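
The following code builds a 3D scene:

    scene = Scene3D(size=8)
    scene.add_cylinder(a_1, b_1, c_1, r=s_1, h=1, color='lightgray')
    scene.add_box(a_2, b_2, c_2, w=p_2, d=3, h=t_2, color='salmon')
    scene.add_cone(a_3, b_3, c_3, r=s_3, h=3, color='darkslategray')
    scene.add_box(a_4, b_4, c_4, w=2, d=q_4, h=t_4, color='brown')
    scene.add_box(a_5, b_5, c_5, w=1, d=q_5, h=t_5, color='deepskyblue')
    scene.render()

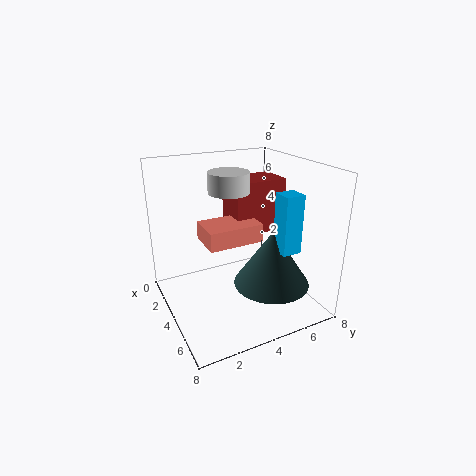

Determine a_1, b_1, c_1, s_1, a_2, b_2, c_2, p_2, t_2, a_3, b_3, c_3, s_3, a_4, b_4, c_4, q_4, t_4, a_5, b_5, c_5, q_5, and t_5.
a_1 = 5, b_1 = 3, c_1 = 7, s_1 = 1, a_2 = 3, b_2 = 2, c_2 = 4, p_2 = 2, t_2 = 1, a_3 = 6, b_3 = 5, c_3 = 2, s_3 = 2, a_4 = 2, b_4 = 4, c_4 = 4, q_4 = 3, t_4 = 3, a_5 = 6, b_5 = 5, c_5 = 4, q_5 = 1, t_5 = 3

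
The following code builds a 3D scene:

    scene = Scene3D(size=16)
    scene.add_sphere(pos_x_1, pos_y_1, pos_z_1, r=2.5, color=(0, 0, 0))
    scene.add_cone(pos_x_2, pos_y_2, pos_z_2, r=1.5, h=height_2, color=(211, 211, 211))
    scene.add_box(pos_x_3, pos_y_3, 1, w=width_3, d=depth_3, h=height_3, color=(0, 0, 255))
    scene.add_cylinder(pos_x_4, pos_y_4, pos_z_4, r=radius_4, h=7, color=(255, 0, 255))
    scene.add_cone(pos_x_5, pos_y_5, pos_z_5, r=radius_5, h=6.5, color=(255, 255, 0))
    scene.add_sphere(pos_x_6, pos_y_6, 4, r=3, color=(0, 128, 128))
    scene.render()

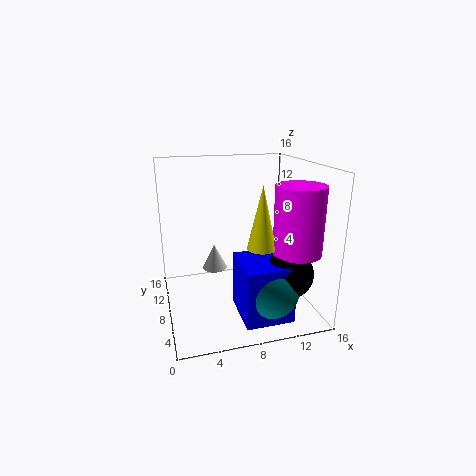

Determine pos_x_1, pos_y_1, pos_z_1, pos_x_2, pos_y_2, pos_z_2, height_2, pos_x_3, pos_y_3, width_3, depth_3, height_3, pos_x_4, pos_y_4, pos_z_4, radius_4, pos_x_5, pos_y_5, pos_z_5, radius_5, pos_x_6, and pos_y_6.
pos_x_1 = 12
pos_y_1 = 3
pos_z_1 = 5.5
pos_x_2 = 6
pos_y_2 = 11.5
pos_z_2 = 3
height_2 = 3
pos_x_3 = 7
pos_y_3 = 1
width_3 = 5
depth_3 = 5.5
height_3 = 6
pos_x_4 = 13
pos_y_4 = 3.5
pos_z_4 = 7.5
radius_4 = 2.5
pos_x_5 = 9.5
pos_y_5 = 4.5
pos_z_5 = 8
radius_5 = 1.5
pos_x_6 = 10
pos_y_6 = 3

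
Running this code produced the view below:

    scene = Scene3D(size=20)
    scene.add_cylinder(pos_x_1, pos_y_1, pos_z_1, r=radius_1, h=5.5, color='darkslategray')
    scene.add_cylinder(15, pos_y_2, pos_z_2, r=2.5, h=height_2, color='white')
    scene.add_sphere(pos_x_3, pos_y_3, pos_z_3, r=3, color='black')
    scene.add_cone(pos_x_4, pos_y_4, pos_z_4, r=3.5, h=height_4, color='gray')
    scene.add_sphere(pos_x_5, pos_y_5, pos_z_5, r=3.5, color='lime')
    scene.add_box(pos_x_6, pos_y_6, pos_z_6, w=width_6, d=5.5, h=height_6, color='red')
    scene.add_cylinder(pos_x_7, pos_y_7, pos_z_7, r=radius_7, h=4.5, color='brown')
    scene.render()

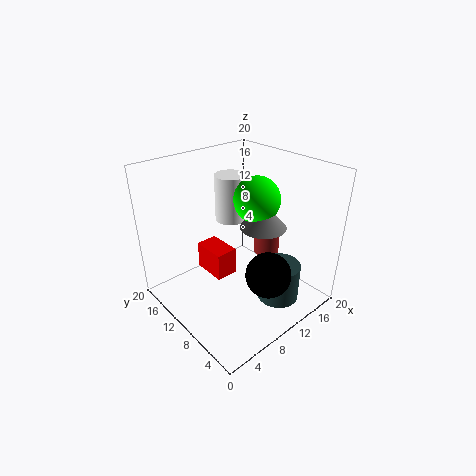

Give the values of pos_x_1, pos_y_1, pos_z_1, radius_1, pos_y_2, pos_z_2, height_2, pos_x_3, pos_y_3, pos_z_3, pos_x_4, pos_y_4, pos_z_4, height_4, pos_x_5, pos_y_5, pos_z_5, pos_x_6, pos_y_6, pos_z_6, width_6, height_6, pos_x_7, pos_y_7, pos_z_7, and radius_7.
pos_x_1 = 14
pos_y_1 = 5.5
pos_z_1 = 0.5
radius_1 = 3
pos_y_2 = 17.5
pos_z_2 = 8.5
height_2 = 7.5
pos_x_3 = 10
pos_y_3 = 4
pos_z_3 = 7
pos_x_4 = 15.5
pos_y_4 = 10.5
pos_z_4 = 9.5
height_4 = 4
pos_x_5 = 15.5
pos_y_5 = 12
pos_z_5 = 13.5
pos_x_6 = 9.5
pos_y_6 = 14
pos_z_6 = 0.5
width_6 = 3.5
height_6 = 4.5
pos_x_7 = 17.5
pos_y_7 = 11.5
pos_z_7 = 4
radius_7 = 2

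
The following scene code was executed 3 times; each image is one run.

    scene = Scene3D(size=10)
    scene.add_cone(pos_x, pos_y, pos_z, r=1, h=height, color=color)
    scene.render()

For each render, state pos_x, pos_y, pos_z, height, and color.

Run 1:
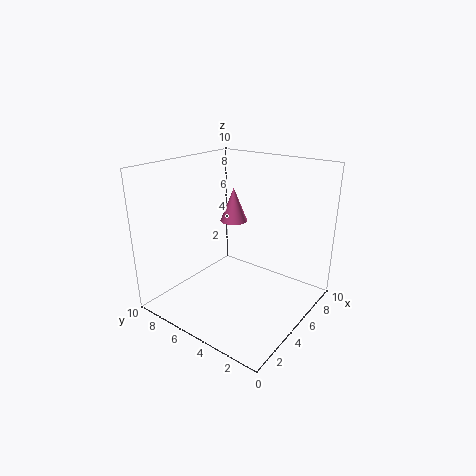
pos_x = 6.5
pos_y = 6.5
pos_z = 5.5
height = 2.5
color = 'hotpink'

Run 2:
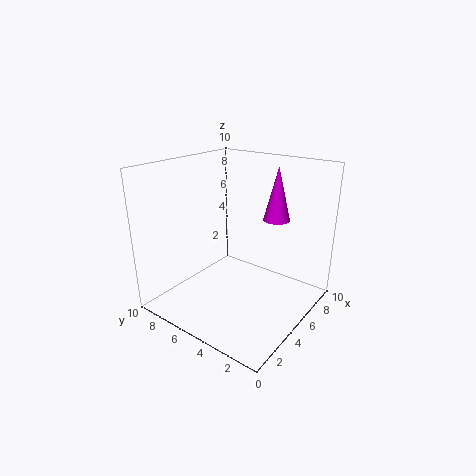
pos_x = 8.5
pos_y = 4
pos_z = 5.5
height = 4
color = 'magenta'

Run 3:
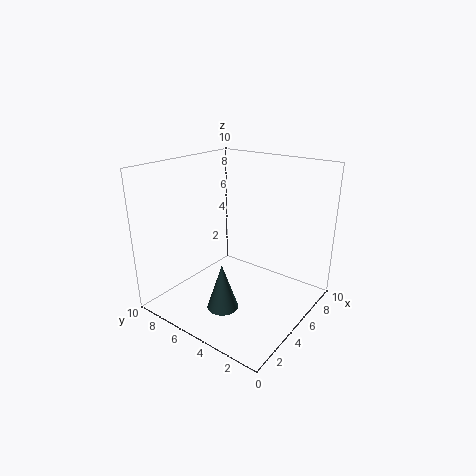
pos_x = 2
pos_y = 4
pos_z = 1.5
height = 3
color = 'darkslategray'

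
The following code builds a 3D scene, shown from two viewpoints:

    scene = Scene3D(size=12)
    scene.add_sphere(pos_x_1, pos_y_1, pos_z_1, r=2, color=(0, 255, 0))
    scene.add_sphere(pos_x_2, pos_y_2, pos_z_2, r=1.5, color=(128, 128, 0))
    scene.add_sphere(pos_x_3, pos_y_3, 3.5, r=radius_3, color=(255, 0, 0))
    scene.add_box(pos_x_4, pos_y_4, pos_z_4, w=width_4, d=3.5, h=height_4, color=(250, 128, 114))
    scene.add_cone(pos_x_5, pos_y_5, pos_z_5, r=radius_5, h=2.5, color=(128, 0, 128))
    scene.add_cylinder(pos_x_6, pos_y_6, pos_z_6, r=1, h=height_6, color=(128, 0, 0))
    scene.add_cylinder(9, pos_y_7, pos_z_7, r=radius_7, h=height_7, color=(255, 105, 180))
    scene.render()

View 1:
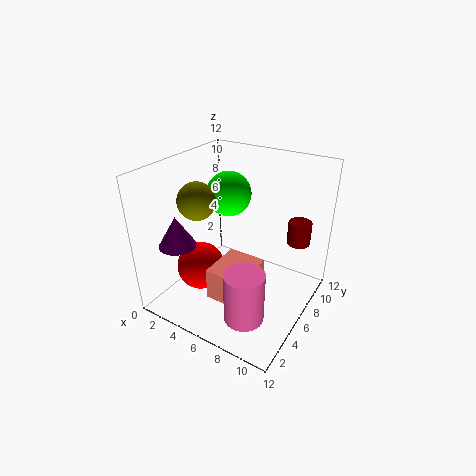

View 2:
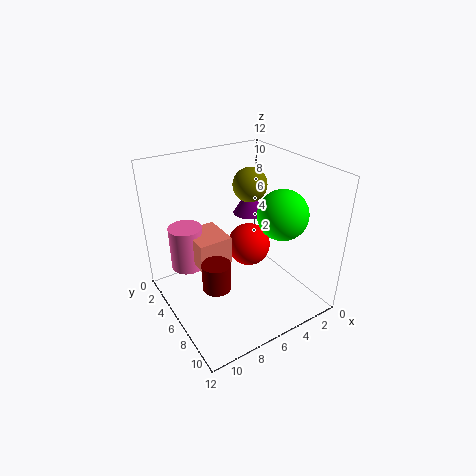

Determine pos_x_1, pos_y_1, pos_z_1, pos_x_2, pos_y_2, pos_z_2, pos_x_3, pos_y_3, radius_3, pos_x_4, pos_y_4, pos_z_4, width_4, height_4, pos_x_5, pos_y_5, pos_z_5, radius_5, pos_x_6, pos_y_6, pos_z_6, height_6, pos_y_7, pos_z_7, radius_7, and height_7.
pos_x_1 = 3.5
pos_y_1 = 8.5
pos_z_1 = 8.5
pos_x_2 = 3.5
pos_y_2 = 4
pos_z_2 = 9.5
pos_x_3 = 3.5
pos_y_3 = 4
radius_3 = 2
pos_x_4 = 6
pos_y_4 = 1.5
pos_z_4 = 3
width_4 = 3
height_4 = 2.5
pos_x_5 = 2.5
pos_y_5 = 2.5
pos_z_5 = 6
radius_5 = 1.5
pos_x_6 = 10
pos_y_6 = 9.5
pos_z_6 = 5
height_6 = 2
pos_y_7 = 2
pos_z_7 = 2
radius_7 = 1.5
height_7 = 4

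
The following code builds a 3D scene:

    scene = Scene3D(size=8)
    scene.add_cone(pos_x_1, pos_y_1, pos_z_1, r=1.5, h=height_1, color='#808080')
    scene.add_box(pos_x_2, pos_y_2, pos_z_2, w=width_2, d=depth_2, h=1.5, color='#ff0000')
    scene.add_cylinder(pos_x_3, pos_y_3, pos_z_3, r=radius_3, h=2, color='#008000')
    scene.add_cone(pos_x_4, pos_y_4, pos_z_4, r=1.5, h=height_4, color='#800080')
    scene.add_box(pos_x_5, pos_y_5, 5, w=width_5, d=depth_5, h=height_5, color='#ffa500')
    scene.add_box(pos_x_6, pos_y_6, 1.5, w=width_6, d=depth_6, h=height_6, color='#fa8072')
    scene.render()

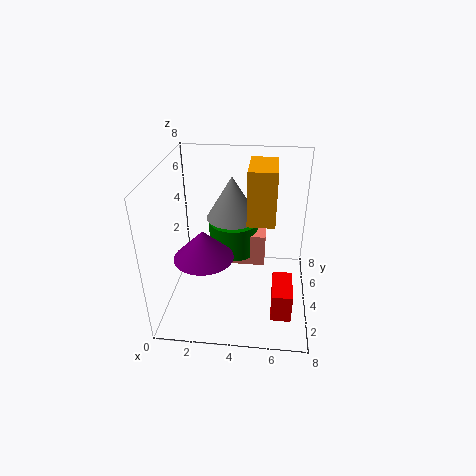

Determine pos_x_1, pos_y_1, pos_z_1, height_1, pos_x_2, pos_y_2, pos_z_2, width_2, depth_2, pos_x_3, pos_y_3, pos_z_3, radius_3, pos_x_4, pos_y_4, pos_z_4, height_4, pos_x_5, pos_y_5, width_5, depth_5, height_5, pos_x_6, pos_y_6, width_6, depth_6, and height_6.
pos_x_1 = 3.5; pos_y_1 = 5.5; pos_z_1 = 4.5; height_1 = 2.5; pos_x_2 = 6; pos_y_2 = 0.5; pos_z_2 = 1.5; width_2 = 1; depth_2 = 2; pos_x_3 = 3.5; pos_y_3 = 6; pos_z_3 = 2; radius_3 = 1.5; pos_x_4 = 2.5; pos_y_4 = 2; pos_z_4 = 4; height_4 = 1.5; pos_x_5 = 4.5; pos_y_5 = 3.5; width_5 = 1.5; depth_5 = 2.5; height_5 = 3; pos_x_6 = 3.5; pos_y_6 = 5; width_6 = 2; depth_6 = 1.5; height_6 = 2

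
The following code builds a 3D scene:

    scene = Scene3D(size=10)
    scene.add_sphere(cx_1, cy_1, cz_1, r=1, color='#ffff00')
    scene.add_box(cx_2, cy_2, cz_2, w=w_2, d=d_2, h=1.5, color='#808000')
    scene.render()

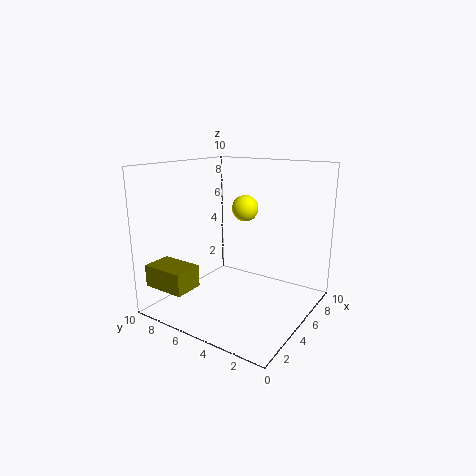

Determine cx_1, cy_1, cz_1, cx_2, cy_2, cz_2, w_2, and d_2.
cx_1 = 7.5; cy_1 = 6; cz_1 = 6.5; cx_2 = 0.5; cy_2 = 6.5; cz_2 = 2; w_2 = 2; d_2 = 3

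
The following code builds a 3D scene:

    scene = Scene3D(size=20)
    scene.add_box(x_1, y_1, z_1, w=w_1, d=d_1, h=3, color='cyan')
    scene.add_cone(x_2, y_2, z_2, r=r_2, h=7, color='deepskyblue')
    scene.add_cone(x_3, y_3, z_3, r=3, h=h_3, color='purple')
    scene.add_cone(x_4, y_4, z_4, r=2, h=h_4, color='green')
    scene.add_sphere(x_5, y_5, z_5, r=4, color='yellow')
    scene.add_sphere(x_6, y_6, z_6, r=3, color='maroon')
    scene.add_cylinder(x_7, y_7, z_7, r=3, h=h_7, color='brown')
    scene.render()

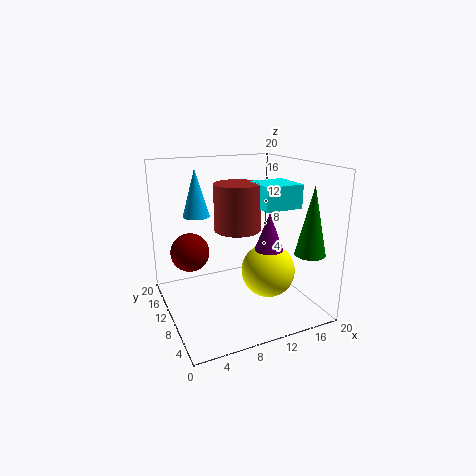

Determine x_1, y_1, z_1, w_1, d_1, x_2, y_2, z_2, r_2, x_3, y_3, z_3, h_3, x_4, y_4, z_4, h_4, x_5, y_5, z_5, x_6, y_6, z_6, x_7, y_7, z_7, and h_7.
x_1 = 11; y_1 = 4; z_1 = 15; w_1 = 5; d_1 = 5; x_2 = 6; y_2 = 16; z_2 = 12; r_2 = 2; x_3 = 15; y_3 = 10; z_3 = 5; h_3 = 8; x_4 = 17; y_4 = 3; z_4 = 9; h_4 = 9; x_5 = 15; y_5 = 10; z_5 = 4; x_6 = 5; y_6 = 17; z_6 = 6; x_7 = 9; y_7 = 8; z_7 = 12; h_7 = 6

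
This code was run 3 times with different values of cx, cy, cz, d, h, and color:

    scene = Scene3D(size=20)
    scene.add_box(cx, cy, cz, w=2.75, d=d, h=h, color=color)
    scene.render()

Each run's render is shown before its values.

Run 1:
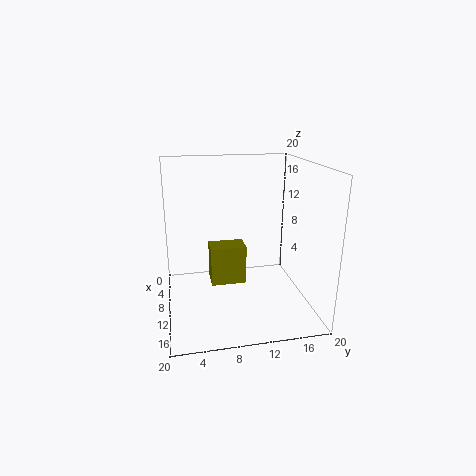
cx = 13.5, cy = 5.5, cz = 6.5, d = 4.25, h = 4.75, color = 'olive'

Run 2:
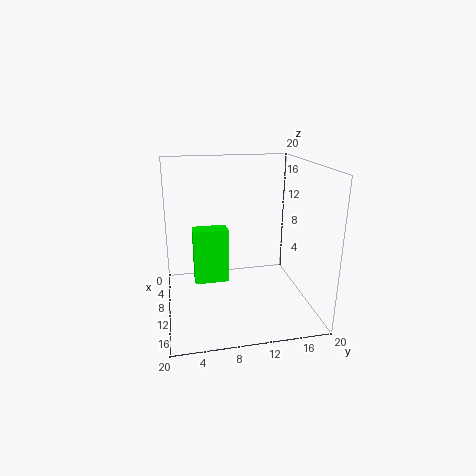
cx = 4, cy = 4, cz = 1.5, d = 5.25, h = 8.5, color = 'lime'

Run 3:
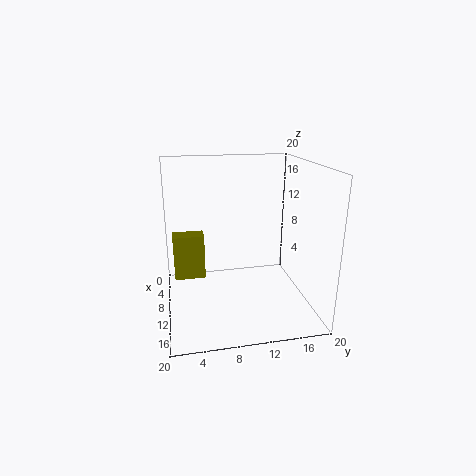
cx = 2.5, cy = 1, cz = 1.75, d = 4.75, h = 7, color = 'olive'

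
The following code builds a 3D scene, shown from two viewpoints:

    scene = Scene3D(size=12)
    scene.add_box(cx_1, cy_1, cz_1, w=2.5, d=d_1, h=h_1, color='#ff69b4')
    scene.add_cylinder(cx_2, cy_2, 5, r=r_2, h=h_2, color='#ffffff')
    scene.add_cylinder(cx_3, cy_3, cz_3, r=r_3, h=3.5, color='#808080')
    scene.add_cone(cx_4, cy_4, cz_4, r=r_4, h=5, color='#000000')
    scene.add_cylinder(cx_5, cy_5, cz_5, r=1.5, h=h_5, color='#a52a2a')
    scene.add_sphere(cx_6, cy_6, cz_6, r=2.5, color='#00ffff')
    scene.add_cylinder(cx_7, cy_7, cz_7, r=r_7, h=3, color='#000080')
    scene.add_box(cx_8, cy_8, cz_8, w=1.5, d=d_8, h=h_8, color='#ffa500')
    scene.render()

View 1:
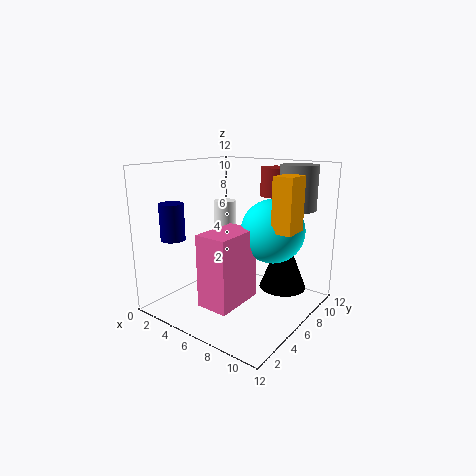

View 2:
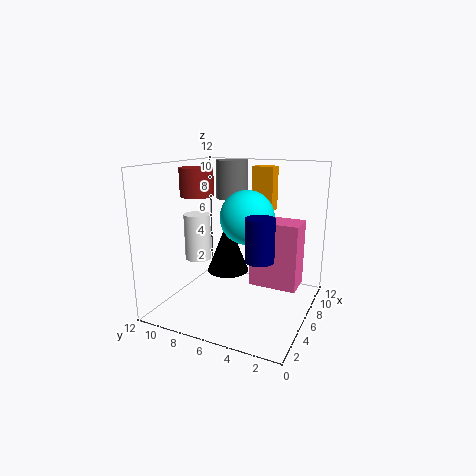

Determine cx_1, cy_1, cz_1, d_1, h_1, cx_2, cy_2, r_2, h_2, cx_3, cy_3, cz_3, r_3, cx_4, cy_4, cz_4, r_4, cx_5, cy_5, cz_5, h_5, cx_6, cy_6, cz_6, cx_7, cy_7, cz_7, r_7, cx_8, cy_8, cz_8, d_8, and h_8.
cx_1 = 6, cy_1 = 1, cz_1 = 2, d_1 = 4, h_1 = 5.5, cx_2 = 3, cy_2 = 8, r_2 = 1, h_2 = 3.5, cx_3 = 10, cy_3 = 8.5, cz_3 = 8.5, r_3 = 1.5, cx_4 = 9, cy_4 = 8.5, cz_4 = 1.5, r_4 = 2, cx_5 = 7, cy_5 = 10.5, cz_5 = 9, h_5 = 2.5, cx_6 = 9, cy_6 = 6.5, cz_6 = 7, cx_7 = 2, cy_7 = 2.5, cz_7 = 6, r_7 = 1, cx_8 = 10, cy_8 = 4.5, cz_8 = 7.5, d_8 = 2, h_8 = 4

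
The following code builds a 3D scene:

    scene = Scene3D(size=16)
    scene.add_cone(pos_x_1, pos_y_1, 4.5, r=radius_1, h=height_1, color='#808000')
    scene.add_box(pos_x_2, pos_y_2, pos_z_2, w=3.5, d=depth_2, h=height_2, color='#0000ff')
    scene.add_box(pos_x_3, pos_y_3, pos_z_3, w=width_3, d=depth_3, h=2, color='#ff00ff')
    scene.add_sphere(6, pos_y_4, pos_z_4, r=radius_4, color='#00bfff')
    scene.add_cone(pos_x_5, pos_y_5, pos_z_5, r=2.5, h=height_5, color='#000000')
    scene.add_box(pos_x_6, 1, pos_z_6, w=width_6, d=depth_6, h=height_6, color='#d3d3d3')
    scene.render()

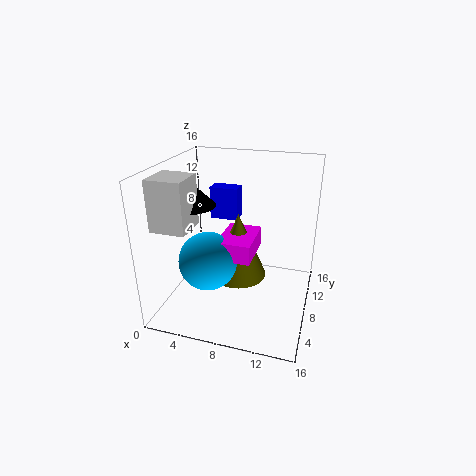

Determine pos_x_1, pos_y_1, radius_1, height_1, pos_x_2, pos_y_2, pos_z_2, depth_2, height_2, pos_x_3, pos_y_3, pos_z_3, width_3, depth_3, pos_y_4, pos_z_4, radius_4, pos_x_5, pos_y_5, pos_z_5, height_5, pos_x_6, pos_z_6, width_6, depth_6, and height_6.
pos_x_1 = 8.5; pos_y_1 = 6.5; radius_1 = 3; height_1 = 7; pos_x_2 = 3; pos_y_2 = 12.5; pos_z_2 = 8; depth_2 = 2; height_2 = 4; pos_x_3 = 7; pos_y_3 = 3.5; pos_z_3 = 7.5; width_3 = 3.5; depth_3 = 5; pos_y_4 = 4; pos_z_4 = 7; radius_4 = 3; pos_x_5 = 4; pos_y_5 = 5; pos_z_5 = 12.5; height_5 = 2.5; pos_x_6 = 1.5; pos_z_6 = 11; width_6 = 3.5; depth_6 = 3.5; height_6 = 5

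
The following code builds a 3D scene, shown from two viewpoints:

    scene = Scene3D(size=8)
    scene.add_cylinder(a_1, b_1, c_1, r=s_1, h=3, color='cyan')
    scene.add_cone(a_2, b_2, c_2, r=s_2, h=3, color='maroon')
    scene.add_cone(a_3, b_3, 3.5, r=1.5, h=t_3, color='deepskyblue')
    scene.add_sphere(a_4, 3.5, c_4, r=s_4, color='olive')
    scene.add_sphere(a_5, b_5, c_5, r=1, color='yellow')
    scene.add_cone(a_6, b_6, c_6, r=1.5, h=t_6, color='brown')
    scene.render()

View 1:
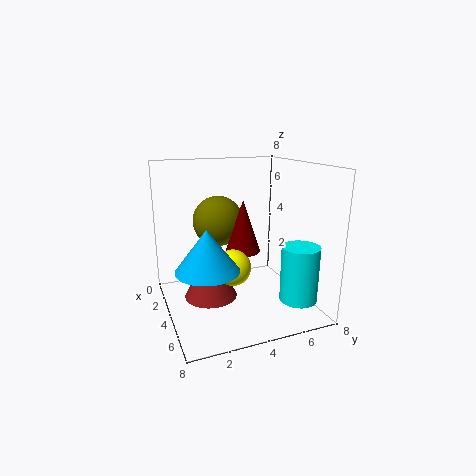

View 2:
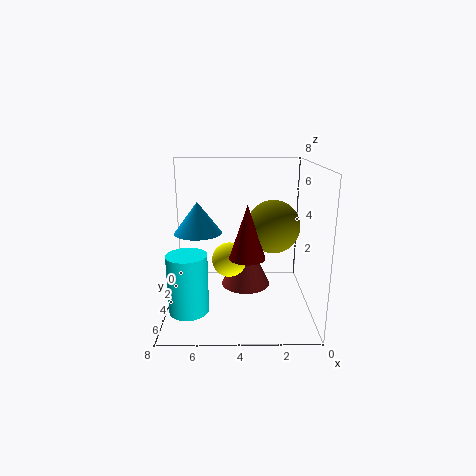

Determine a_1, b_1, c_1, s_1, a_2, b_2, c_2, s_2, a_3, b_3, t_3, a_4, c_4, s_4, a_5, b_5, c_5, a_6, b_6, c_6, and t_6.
a_1 = 6.5, b_1 = 6.5, c_1 = 1, s_1 = 1, a_2 = 3.5, b_2 = 4.5, c_2 = 3, s_2 = 1, a_3 = 6.5, b_3 = 1.5, t_3 = 2, a_4 = 2, c_4 = 4.5, s_4 = 1.5, a_5 = 4.5, b_5 = 3.5, c_5 = 2.5, a_6 = 3.5, b_6 = 2.5, c_6 = 0.5, t_6 = 3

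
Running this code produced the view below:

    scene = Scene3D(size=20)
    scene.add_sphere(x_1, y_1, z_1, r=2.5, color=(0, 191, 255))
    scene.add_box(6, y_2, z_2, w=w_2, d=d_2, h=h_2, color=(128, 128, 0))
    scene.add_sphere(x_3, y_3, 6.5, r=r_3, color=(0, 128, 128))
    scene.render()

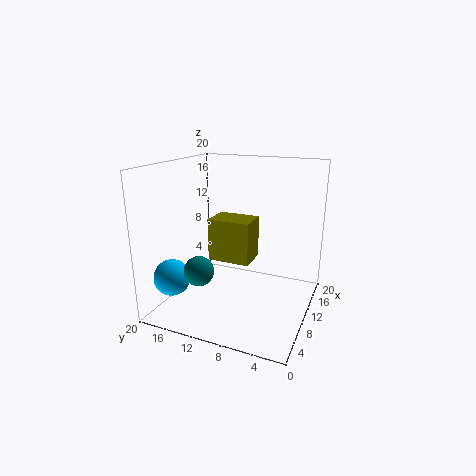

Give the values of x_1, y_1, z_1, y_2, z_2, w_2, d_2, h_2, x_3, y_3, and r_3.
x_1 = 4.5
y_1 = 17.5
z_1 = 5
y_2 = 7
z_2 = 8
w_2 = 4
d_2 = 5.5
h_2 = 5.5
x_3 = 5
y_3 = 13.5
r_3 = 2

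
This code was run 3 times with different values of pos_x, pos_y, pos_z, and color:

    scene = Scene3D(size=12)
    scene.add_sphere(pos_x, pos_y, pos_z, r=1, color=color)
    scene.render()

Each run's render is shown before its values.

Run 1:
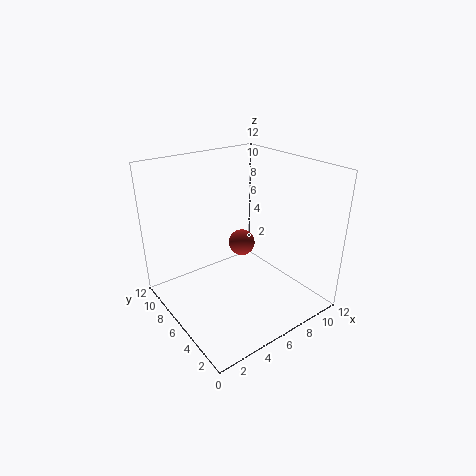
pos_x = 5.25, pos_y = 4.5, pos_z = 6.5, color = 'brown'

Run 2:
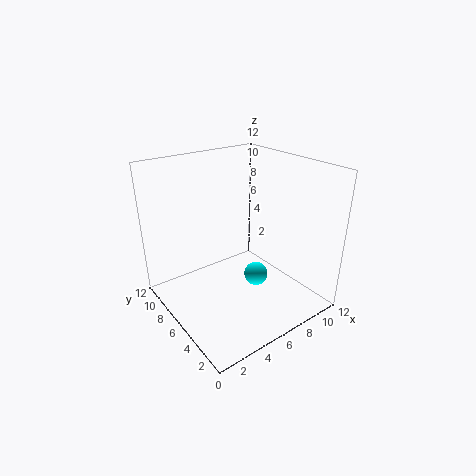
pos_x = 7, pos_y = 4.75, pos_z = 2.75, color = 'cyan'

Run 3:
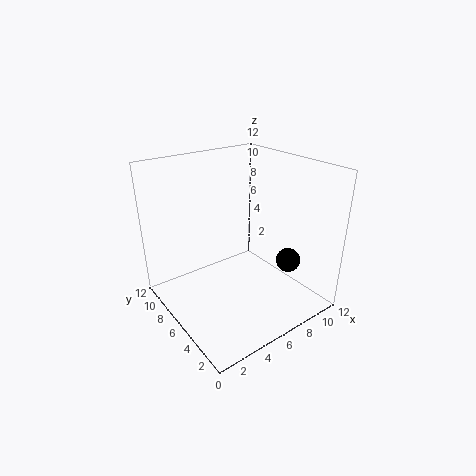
pos_x = 9, pos_y = 3, pos_z = 4.25, color = 'black'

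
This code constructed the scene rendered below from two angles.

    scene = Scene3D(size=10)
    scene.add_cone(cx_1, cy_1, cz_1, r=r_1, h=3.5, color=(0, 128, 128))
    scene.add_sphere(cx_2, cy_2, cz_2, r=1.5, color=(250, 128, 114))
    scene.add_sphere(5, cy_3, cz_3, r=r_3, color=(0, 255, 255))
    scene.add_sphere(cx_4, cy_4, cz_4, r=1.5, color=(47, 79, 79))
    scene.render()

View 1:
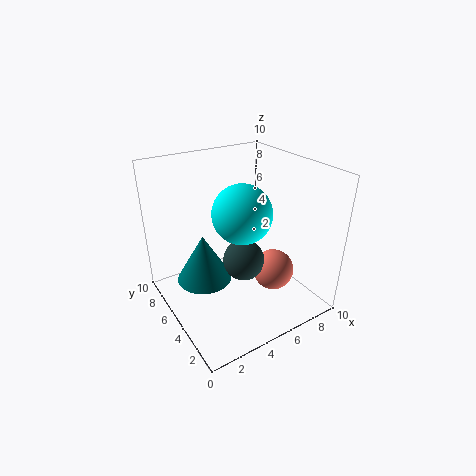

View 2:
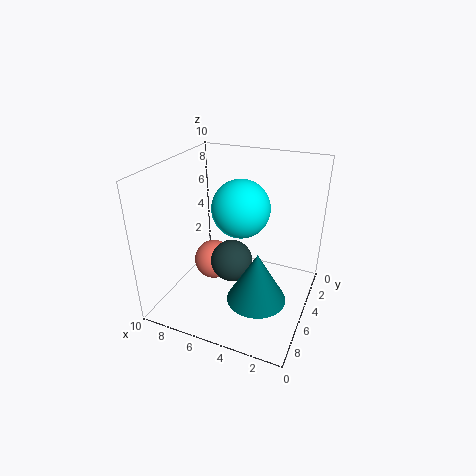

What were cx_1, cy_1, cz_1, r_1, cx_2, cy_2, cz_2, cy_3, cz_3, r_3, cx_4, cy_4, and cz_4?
cx_1 = 3
cy_1 = 6.5
cz_1 = 1.5
r_1 = 2
cx_2 = 7.5
cy_2 = 4
cz_2 = 2
cy_3 = 4.5
cz_3 = 7
r_3 = 2
cx_4 = 5.5
cy_4 = 5
cz_4 = 3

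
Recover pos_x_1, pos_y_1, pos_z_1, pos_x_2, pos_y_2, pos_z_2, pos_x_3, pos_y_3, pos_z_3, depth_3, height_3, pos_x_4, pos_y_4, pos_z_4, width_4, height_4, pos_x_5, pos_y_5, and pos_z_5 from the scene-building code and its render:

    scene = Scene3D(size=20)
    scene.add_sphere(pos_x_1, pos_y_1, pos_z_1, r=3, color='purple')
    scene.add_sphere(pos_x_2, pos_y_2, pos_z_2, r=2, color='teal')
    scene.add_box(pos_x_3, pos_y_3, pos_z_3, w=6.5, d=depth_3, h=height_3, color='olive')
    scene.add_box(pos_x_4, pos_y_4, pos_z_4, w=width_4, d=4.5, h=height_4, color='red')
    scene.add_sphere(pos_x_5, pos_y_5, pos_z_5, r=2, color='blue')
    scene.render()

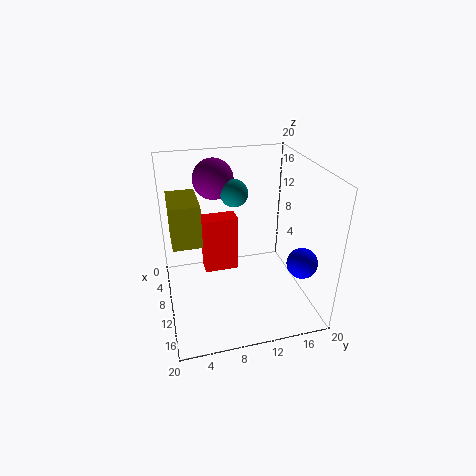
pos_x_1 = 3.5
pos_y_1 = 8
pos_z_1 = 16.5
pos_x_2 = 6
pos_y_2 = 10.5
pos_z_2 = 15
pos_x_3 = 4
pos_y_3 = 1
pos_z_3 = 9.5
depth_3 = 4
height_3 = 6
pos_x_4 = 9.5
pos_y_4 = 5
pos_z_4 = 6.5
width_4 = 2.5
height_4 = 7.5
pos_x_5 = 16
pos_y_5 = 17
pos_z_5 = 8.5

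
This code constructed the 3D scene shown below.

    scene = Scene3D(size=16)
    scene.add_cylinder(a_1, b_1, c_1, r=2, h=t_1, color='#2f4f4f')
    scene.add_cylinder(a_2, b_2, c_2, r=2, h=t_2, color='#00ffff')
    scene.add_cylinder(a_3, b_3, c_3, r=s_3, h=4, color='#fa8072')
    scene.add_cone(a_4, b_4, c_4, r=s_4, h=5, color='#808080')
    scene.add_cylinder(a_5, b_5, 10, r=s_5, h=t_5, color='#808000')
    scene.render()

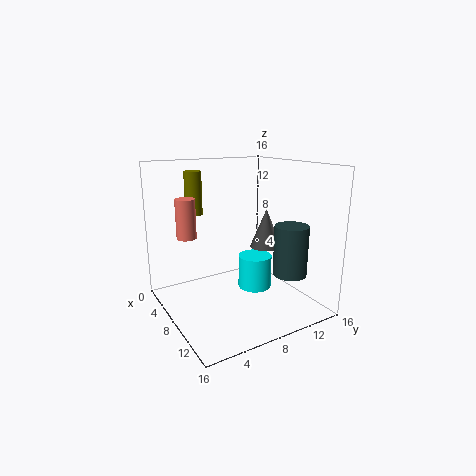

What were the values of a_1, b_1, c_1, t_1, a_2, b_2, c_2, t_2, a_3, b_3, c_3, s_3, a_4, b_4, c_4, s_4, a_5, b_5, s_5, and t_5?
a_1 = 10; b_1 = 14; c_1 = 3; t_1 = 6; a_2 = 7; b_2 = 11; c_2 = 1; t_2 = 4; a_3 = 8; b_3 = 2; c_3 = 9; s_3 = 1; a_4 = 5; b_4 = 14; c_4 = 5; s_4 = 2; a_5 = 3; b_5 = 5; s_5 = 1; t_5 = 5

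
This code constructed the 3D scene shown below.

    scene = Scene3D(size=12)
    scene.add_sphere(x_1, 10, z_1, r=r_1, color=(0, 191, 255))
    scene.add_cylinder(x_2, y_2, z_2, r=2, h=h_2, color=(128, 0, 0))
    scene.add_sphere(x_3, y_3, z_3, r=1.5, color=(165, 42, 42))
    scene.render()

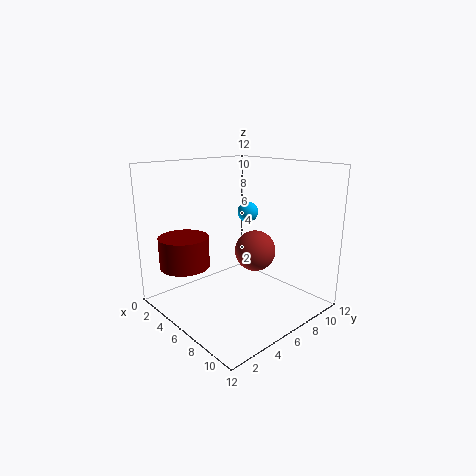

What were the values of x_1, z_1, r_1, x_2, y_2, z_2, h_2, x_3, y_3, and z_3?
x_1 = 3, z_1 = 7, r_1 = 1, x_2 = 4, y_2 = 2, z_2 = 4, h_2 = 2.5, x_3 = 9, y_3 = 5, z_3 = 6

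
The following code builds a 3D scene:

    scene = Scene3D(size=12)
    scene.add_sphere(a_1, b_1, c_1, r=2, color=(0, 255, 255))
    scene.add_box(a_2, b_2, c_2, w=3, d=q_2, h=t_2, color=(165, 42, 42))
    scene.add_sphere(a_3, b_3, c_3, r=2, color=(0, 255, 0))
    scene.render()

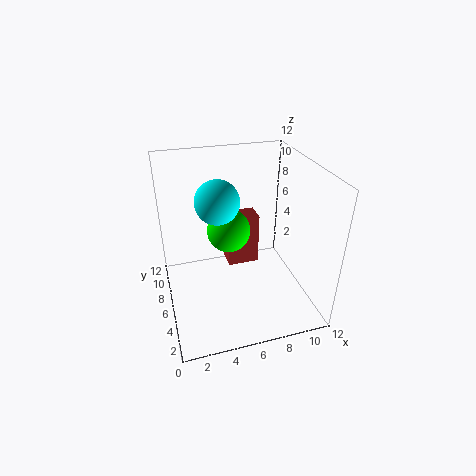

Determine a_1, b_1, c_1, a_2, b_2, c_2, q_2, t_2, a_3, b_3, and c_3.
a_1 = 5
b_1 = 9
c_1 = 8
a_2 = 6
b_2 = 9
c_2 = 1
q_2 = 2
t_2 = 5
a_3 = 6
b_3 = 9
c_3 = 5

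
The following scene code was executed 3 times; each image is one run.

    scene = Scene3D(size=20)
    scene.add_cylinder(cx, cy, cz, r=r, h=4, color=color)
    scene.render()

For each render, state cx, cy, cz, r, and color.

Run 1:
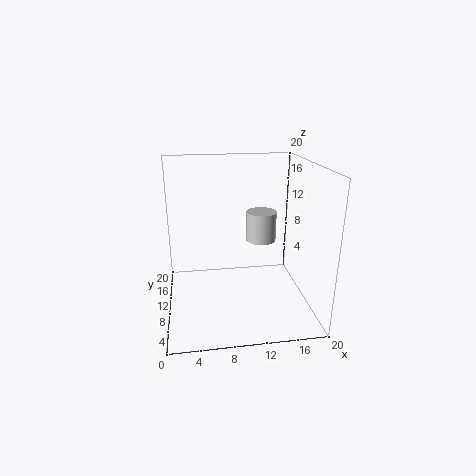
cx = 13, cy = 9, cz = 10, r = 2, color = 'lightgray'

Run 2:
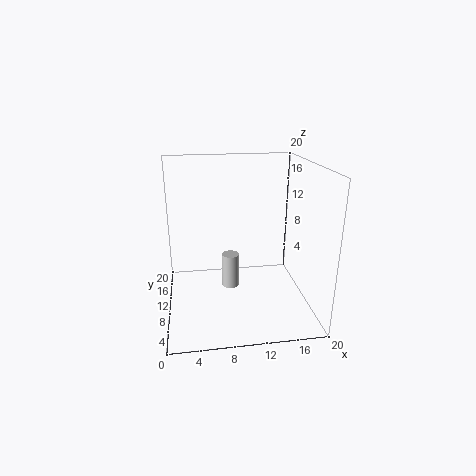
cx = 8, cy = 3, cz = 7, r = 1, color = 'lightgray'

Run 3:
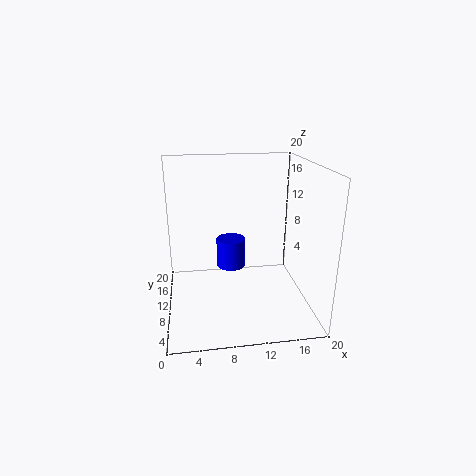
cx = 9, cy = 10, cz = 6, r = 2, color = 'blue'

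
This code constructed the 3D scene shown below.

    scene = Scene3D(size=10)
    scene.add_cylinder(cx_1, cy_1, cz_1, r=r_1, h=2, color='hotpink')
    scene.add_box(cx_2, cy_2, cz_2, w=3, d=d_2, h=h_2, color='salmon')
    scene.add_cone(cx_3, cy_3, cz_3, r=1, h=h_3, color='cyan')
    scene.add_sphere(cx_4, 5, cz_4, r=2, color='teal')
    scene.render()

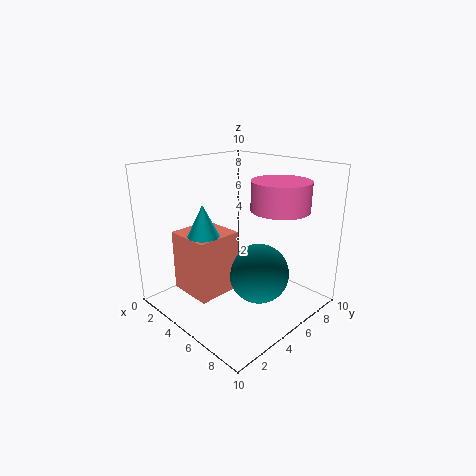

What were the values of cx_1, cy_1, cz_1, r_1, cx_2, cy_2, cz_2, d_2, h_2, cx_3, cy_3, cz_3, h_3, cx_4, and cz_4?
cx_1 = 7, cy_1 = 7, cz_1 = 7, r_1 = 2, cx_2 = 3, cy_2 = 1, cz_2 = 2, d_2 = 3, h_2 = 4, cx_3 = 5, cy_3 = 2, cz_3 = 6, h_3 = 2, cx_4 = 7, cz_4 = 3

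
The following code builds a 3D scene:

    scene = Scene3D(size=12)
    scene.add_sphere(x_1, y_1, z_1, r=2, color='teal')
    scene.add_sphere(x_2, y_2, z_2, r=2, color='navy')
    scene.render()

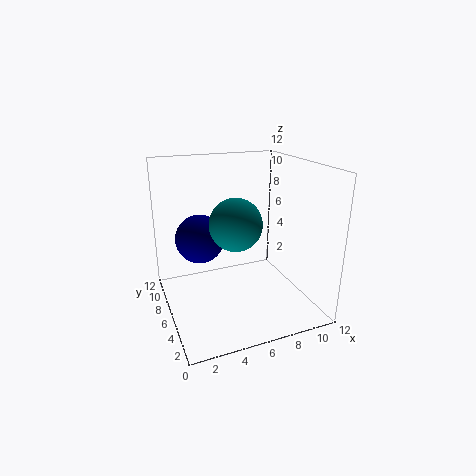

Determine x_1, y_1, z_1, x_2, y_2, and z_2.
x_1 = 5, y_1 = 4, z_1 = 8, x_2 = 3, y_2 = 7, z_2 = 6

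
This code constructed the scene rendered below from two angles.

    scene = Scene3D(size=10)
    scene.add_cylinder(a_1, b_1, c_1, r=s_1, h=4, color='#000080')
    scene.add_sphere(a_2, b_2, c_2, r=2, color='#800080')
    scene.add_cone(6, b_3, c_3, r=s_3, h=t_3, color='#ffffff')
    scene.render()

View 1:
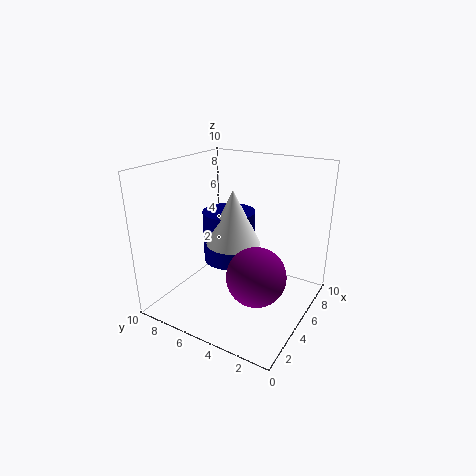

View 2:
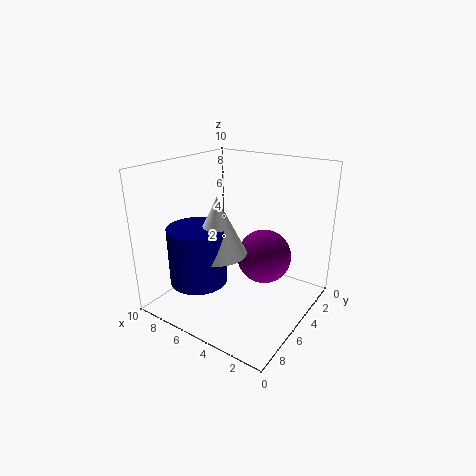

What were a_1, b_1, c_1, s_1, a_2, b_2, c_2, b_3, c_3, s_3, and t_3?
a_1 = 7; b_1 = 7; c_1 = 2; s_1 = 2; a_2 = 4; b_2 = 3; c_2 = 3; b_3 = 6; c_3 = 4; s_3 = 2; t_3 = 4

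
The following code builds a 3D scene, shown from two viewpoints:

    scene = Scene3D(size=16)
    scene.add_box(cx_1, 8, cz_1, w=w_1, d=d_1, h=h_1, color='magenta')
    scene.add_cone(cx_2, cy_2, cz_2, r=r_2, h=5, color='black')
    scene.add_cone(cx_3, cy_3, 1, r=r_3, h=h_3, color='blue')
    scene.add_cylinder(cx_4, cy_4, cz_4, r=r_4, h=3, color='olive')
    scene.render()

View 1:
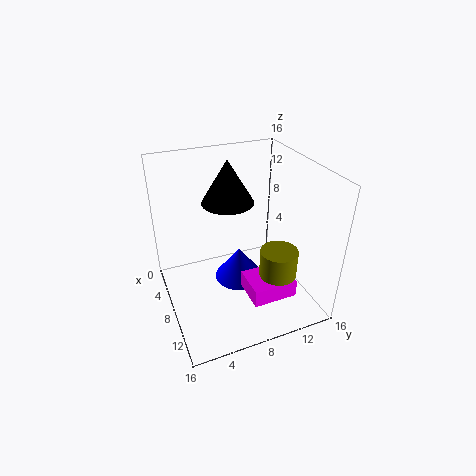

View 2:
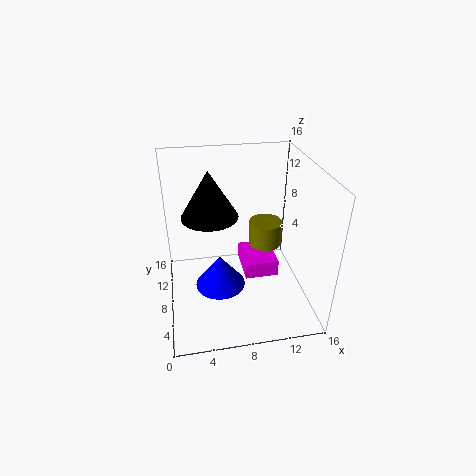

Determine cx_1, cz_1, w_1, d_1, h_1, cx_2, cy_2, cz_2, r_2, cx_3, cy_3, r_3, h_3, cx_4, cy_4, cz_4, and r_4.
cx_1 = 9
cz_1 = 2
w_1 = 4
d_1 = 5
h_1 = 2
cx_2 = 5
cy_2 = 8
cz_2 = 11
r_2 = 3
cx_3 = 6
cy_3 = 9
r_3 = 3
h_3 = 4
cx_4 = 12
cy_4 = 11
cz_4 = 5
r_4 = 2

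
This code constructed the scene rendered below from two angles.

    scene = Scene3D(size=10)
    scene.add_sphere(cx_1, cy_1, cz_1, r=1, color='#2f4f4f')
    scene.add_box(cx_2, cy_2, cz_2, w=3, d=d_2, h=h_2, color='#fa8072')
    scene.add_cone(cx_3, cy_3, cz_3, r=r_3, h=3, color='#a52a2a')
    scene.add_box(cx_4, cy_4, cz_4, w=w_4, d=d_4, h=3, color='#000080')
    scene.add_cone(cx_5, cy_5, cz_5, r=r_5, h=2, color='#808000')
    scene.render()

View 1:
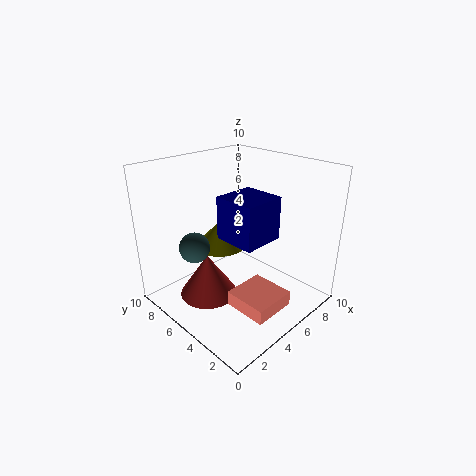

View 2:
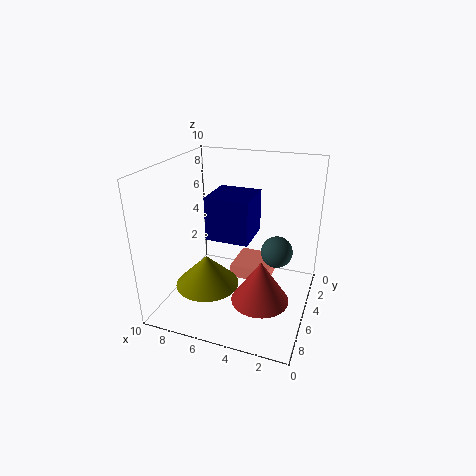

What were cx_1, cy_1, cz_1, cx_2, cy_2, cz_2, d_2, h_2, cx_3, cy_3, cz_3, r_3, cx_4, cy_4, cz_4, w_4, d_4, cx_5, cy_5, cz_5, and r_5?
cx_1 = 2, cy_1 = 6, cz_1 = 5, cx_2 = 3, cy_2 = 1, cz_2 = 1, d_2 = 3, h_2 = 1, cx_3 = 3, cy_3 = 6, cz_3 = 1, r_3 = 2, cx_4 = 4, cy_4 = 3, cz_4 = 5, w_4 = 3, d_4 = 3, cx_5 = 6, cy_5 = 8, cz_5 = 3, r_5 = 2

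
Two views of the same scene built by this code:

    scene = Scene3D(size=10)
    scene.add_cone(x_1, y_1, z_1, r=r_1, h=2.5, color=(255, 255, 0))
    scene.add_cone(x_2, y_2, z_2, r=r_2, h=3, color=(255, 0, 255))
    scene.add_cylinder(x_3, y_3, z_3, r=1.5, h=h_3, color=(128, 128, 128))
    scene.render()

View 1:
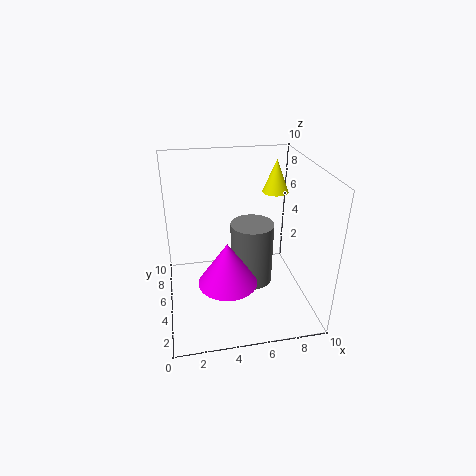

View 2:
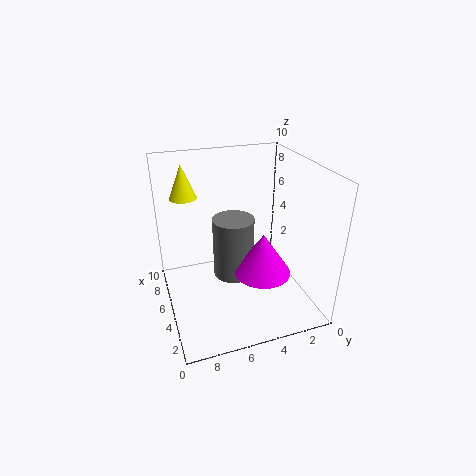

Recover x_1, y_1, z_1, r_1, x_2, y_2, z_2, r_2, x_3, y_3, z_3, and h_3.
x_1 = 8.5
y_1 = 8
z_1 = 7
r_1 = 1
x_2 = 4
y_2 = 3.5
z_2 = 2.5
r_2 = 2
x_3 = 6
y_3 = 5
z_3 = 1.5
h_3 = 4.5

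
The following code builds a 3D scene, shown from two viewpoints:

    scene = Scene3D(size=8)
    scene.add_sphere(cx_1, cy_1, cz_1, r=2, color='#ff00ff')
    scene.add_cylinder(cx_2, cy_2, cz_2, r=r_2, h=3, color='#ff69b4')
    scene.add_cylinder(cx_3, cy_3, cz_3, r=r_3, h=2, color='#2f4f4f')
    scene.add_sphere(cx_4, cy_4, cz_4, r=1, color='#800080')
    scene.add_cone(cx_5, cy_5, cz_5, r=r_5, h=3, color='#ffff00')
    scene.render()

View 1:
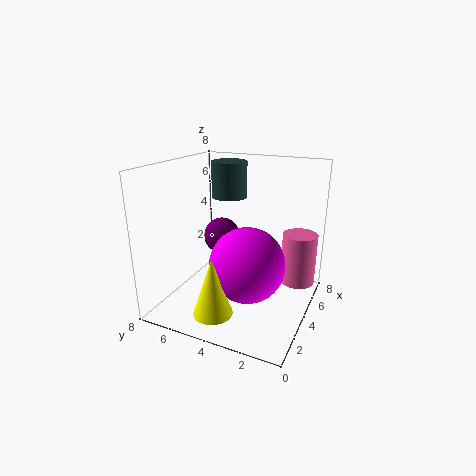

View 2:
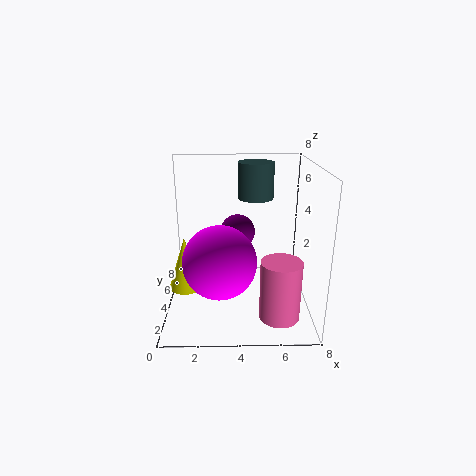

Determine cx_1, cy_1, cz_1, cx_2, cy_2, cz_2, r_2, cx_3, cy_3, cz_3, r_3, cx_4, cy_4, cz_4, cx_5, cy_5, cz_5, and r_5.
cx_1 = 3
cy_1 = 3
cz_1 = 3
cx_2 = 6
cy_2 = 1
cz_2 = 1
r_2 = 1
cx_3 = 5
cy_3 = 5
cz_3 = 6
r_3 = 1
cx_4 = 4
cy_4 = 5
cz_4 = 4
cx_5 = 1
cy_5 = 4
cz_5 = 1
r_5 = 1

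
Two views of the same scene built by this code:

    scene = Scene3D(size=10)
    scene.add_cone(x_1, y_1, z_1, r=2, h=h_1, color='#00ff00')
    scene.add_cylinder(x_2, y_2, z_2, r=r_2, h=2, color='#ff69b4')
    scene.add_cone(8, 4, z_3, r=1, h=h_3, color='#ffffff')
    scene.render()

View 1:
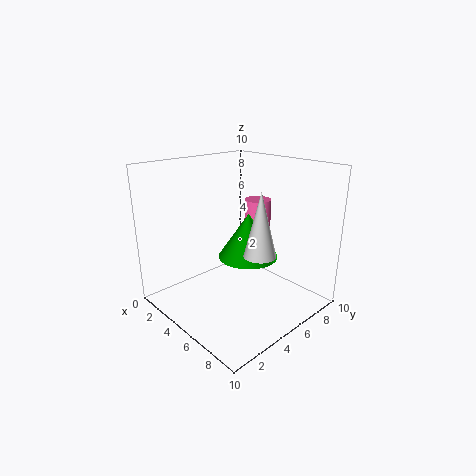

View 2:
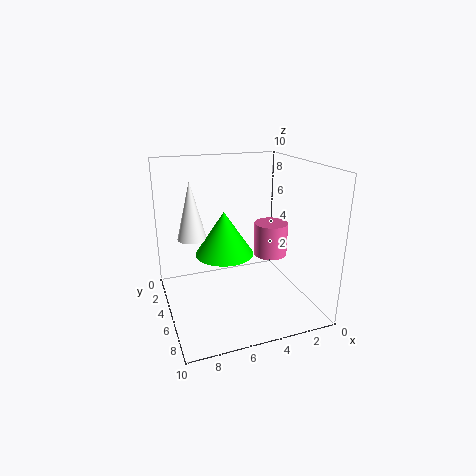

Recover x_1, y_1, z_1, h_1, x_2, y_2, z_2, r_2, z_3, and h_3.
x_1 = 6; y_1 = 5; z_1 = 4; h_1 = 3; x_2 = 4; y_2 = 8; z_2 = 5; r_2 = 1; z_3 = 5; h_3 = 4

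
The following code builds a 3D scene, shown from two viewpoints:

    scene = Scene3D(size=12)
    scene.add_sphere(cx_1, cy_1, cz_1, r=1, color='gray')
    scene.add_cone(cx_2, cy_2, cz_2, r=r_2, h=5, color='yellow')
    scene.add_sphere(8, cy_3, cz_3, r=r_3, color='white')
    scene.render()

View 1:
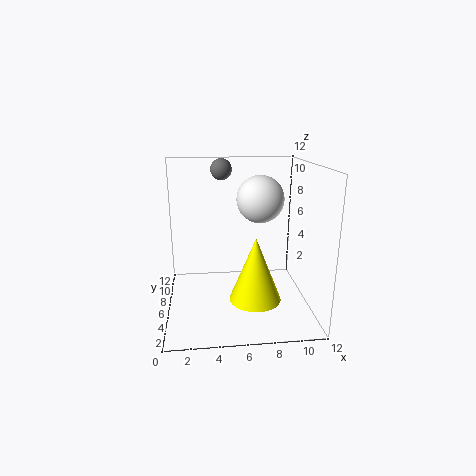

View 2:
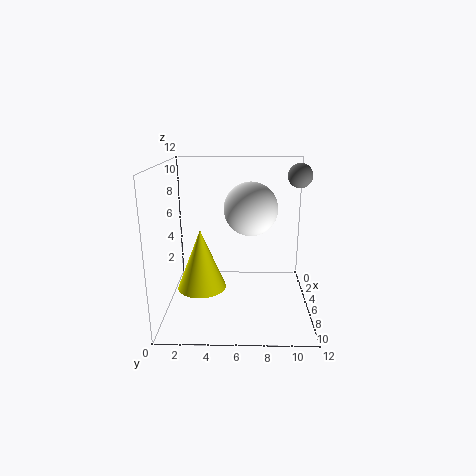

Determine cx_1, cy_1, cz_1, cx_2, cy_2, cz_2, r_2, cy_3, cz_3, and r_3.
cx_1 = 5
cy_1 = 11
cz_1 = 11
cx_2 = 7
cy_2 = 3
cz_2 = 2
r_2 = 2
cy_3 = 7
cz_3 = 9
r_3 = 2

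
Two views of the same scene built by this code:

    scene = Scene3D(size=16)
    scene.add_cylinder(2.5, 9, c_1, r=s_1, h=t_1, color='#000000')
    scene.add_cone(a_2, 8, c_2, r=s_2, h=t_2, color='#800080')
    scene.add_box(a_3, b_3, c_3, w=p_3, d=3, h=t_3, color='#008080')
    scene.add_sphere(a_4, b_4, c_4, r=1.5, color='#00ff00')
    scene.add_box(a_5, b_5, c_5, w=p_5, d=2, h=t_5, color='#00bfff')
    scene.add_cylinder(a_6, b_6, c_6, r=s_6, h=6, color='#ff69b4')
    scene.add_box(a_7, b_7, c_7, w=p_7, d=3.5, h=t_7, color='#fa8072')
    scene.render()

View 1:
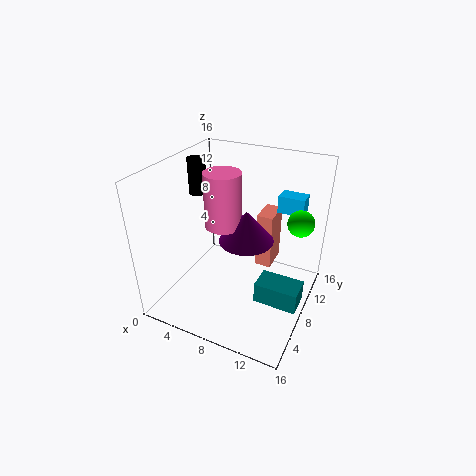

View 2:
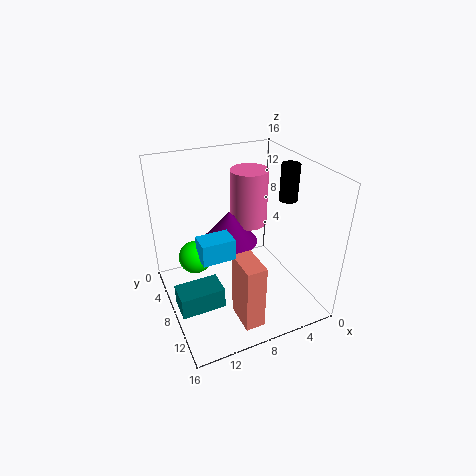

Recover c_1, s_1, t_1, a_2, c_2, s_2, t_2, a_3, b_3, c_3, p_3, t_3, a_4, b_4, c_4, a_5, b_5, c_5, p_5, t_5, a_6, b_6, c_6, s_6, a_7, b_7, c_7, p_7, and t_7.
c_1 = 12
s_1 = 1
t_1 = 4
a_2 = 9
c_2 = 8
s_2 = 3
t_2 = 3.5
a_3 = 10.5
b_3 = 7
c_3 = 0.5
p_3 = 5
t_3 = 2.5
a_4 = 14
b_4 = 11.5
c_4 = 9.5
a_5 = 11
b_5 = 12
c_5 = 10
p_5 = 3
t_5 = 2
a_6 = 6.5
b_6 = 7.5
c_6 = 9.5
s_6 = 2
a_7 = 8.5
b_7 = 12
c_7 = 2
p_7 = 2
t_7 = 7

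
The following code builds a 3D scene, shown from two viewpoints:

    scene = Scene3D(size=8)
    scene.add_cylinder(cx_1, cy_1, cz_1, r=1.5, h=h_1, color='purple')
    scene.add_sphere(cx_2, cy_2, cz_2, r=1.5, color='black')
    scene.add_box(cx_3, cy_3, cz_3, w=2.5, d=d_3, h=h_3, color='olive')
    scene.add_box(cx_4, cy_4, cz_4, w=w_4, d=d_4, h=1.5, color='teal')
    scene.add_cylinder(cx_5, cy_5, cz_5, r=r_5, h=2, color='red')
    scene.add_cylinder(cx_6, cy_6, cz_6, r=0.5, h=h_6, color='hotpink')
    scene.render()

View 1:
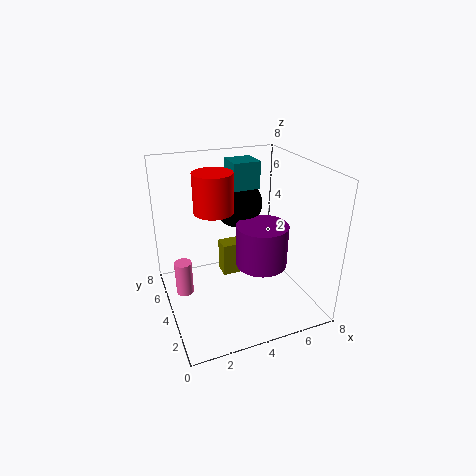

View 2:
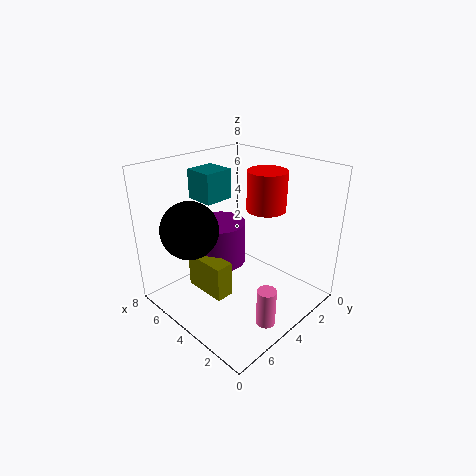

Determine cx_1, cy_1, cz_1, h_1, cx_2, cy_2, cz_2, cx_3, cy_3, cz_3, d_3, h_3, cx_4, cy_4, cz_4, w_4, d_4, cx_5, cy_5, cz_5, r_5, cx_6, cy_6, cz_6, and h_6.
cx_1 = 5.5; cy_1 = 4; cz_1 = 2; h_1 = 2.5; cx_2 = 5; cy_2 = 6.5; cz_2 = 5; cx_3 = 3.5; cy_3 = 5; cz_3 = 1; d_3 = 1; h_3 = 2; cx_4 = 4; cy_4 = 4.5; cz_4 = 6.5; w_4 = 1.5; d_4 = 1.5; cx_5 = 2.5; cy_5 = 3.5; cz_5 = 6; r_5 = 1; cx_6 = 1; cy_6 = 5; cz_6 = 0.5; h_6 = 2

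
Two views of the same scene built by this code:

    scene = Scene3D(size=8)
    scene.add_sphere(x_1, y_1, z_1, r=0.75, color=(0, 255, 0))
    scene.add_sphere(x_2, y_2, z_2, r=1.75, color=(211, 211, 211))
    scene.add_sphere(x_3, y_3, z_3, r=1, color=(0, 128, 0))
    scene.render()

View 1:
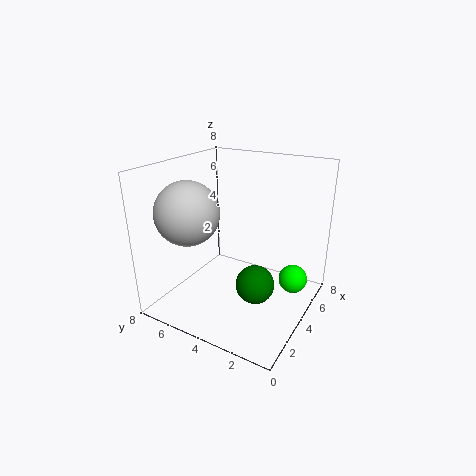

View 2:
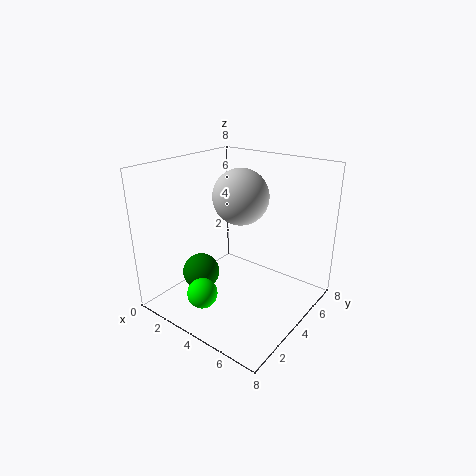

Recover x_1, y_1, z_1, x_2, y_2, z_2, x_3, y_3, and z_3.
x_1 = 4.25; y_1 = 0.75; z_1 = 2.25; x_2 = 2.5; y_2 = 6.25; z_2 = 5.5; x_3 = 2.75; y_3 = 2.25; z_3 = 2.25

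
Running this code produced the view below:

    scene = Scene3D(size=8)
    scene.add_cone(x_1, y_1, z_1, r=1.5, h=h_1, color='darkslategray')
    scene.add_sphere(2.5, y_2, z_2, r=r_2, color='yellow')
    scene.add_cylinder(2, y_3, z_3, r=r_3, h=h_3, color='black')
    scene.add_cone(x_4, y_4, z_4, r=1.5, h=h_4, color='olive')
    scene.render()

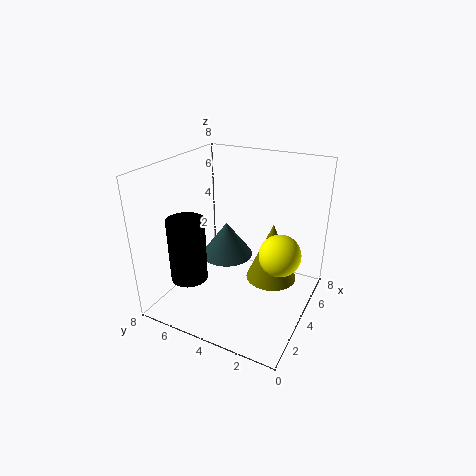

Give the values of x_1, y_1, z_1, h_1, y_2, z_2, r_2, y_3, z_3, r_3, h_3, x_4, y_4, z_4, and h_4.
x_1 = 4.5; y_1 = 5; z_1 = 2.5; h_1 = 2; y_2 = 1; z_2 = 4.5; r_2 = 1; y_3 = 6; z_3 = 2; r_3 = 1; h_3 = 3.5; x_4 = 5.5; y_4 = 2.5; z_4 = 1; h_4 = 3.5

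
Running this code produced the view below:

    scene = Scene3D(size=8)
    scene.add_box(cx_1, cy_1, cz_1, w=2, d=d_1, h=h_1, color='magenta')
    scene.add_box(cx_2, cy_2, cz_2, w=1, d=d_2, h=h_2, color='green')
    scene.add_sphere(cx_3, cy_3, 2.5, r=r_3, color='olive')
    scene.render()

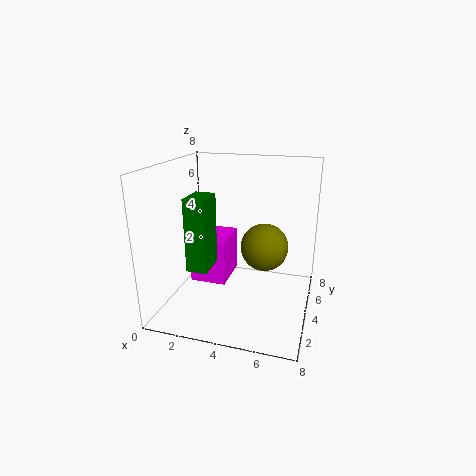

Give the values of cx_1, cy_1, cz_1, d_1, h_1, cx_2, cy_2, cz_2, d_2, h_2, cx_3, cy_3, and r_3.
cx_1 = 1.5
cy_1 = 3
cz_1 = 1.5
d_1 = 2.5
h_1 = 2.5
cx_2 = 2.5
cy_2 = 0.5
cz_2 = 3.5
d_2 = 1.5
h_2 = 3.5
cx_3 = 5
cy_3 = 6.5
r_3 = 1.5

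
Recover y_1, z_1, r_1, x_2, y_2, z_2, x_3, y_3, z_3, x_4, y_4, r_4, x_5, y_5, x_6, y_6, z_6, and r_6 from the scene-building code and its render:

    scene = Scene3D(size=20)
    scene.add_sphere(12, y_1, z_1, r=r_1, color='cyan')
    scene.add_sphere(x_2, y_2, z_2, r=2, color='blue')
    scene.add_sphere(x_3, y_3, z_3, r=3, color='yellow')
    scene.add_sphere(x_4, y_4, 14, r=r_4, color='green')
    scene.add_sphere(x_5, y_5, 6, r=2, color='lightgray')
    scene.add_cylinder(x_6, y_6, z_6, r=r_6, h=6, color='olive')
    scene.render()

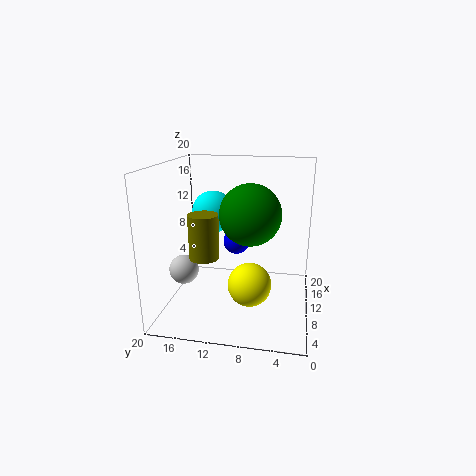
y_1 = 14; z_1 = 13; r_1 = 3; x_2 = 14; y_2 = 11; z_2 = 8; x_3 = 8; y_3 = 8; z_3 = 4; x_4 = 8; y_4 = 8; r_4 = 4; x_5 = 7; y_5 = 17; x_6 = 7; y_6 = 14; z_6 = 8; r_6 = 2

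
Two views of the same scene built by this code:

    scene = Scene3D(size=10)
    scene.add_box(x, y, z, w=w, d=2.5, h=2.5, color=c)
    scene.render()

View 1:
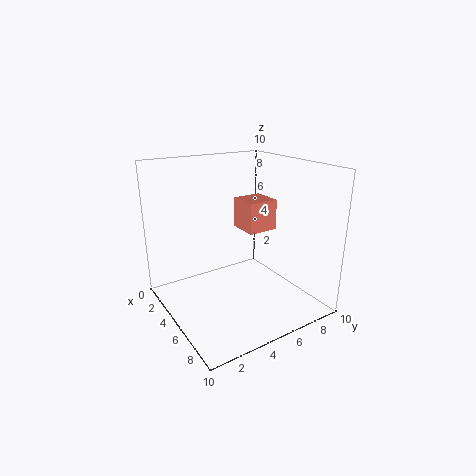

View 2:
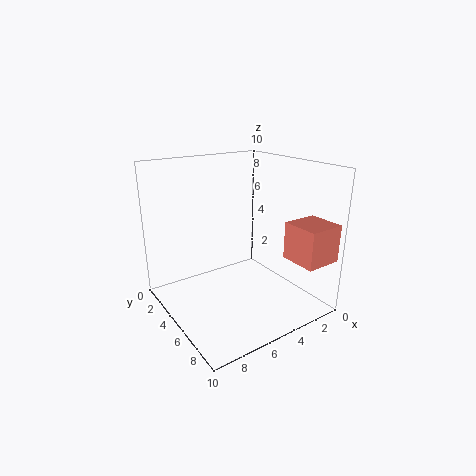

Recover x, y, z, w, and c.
x = 0.5
y = 7.5
z = 4
w = 2.5
c = 'salmon'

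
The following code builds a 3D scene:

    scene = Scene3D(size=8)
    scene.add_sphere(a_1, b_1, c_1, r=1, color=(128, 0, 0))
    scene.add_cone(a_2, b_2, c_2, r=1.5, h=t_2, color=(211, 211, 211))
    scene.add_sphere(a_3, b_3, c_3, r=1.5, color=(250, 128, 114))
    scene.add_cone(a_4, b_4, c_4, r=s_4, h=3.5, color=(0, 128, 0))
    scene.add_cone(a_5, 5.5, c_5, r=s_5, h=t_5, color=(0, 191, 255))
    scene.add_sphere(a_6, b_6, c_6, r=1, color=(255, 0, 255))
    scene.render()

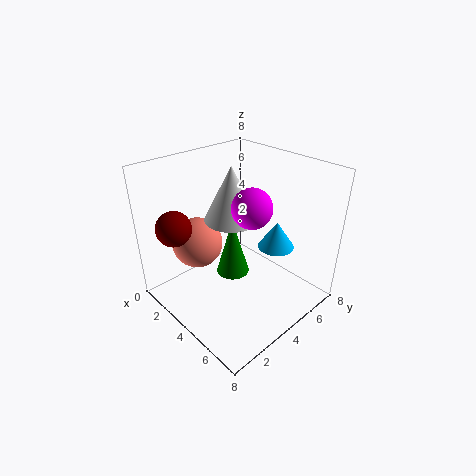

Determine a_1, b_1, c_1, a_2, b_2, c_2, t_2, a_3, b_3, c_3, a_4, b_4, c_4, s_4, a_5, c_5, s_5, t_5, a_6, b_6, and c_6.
a_1 = 1.5
b_1 = 1.5
c_1 = 4.5
a_2 = 3.5
b_2 = 4
c_2 = 5
t_2 = 3
a_3 = 1.5
b_3 = 3
c_3 = 3
a_4 = 3
b_4 = 4.5
c_4 = 1
s_4 = 1
a_5 = 5.5
c_5 = 3.5
s_5 = 1
t_5 = 1.5
a_6 = 5.5
b_6 = 3.5
c_6 = 6.5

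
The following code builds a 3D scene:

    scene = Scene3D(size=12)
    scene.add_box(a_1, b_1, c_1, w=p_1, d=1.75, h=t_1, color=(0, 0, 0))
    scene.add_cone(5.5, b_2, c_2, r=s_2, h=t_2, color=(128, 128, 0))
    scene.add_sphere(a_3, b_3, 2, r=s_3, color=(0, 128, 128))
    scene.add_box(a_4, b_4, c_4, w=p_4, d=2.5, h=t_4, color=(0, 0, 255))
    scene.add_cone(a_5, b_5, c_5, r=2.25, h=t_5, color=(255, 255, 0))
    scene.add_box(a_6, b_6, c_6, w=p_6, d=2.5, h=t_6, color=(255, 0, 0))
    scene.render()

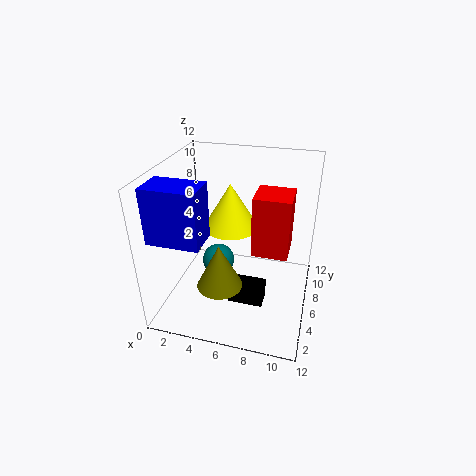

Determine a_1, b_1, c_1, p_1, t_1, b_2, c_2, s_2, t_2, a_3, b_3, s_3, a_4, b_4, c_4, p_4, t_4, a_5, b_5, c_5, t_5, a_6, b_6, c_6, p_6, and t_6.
a_1 = 5.5; b_1 = 4.5; c_1 = 0.25; p_1 = 3; t_1 = 1.75; b_2 = 2.5; c_2 = 3.75; s_2 = 1.75; t_2 = 3.5; a_3 = 3.5; b_3 = 8; s_3 = 1.5; a_4 = 0.5; b_4 = 1; c_4 = 7.5; p_4 = 4; t_4 = 4.25; a_5 = 5.25; b_5 = 6.5; c_5 = 6.75; t_5 = 3.75; a_6 = 8; b_6 = 2; c_6 = 7.25; p_6 = 2.5; t_6 = 4.25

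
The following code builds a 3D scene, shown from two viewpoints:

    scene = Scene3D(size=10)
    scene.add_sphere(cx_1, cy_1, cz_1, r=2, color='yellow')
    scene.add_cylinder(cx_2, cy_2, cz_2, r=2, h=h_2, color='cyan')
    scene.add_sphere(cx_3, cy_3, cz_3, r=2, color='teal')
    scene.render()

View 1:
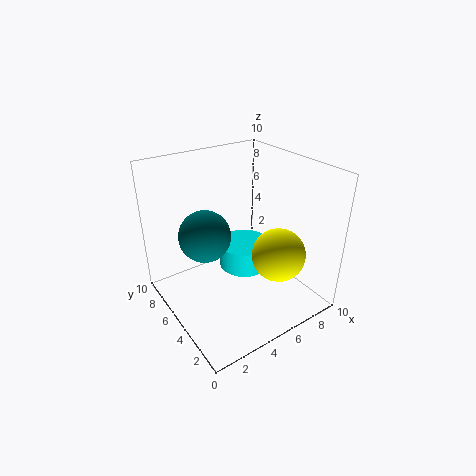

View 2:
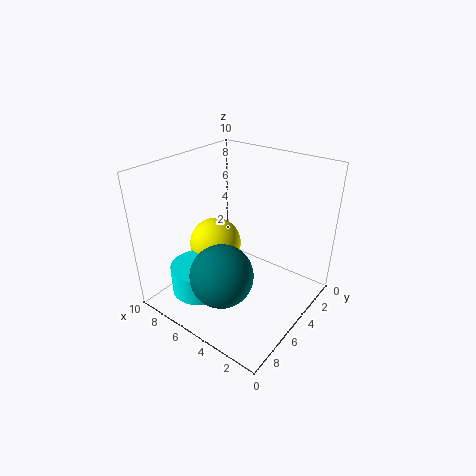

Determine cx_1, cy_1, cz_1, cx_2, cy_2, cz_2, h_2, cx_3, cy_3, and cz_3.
cx_1 = 8
cy_1 = 4
cz_1 = 3
cx_2 = 7
cy_2 = 7
cz_2 = 1
h_2 = 2
cx_3 = 4
cy_3 = 8
cz_3 = 4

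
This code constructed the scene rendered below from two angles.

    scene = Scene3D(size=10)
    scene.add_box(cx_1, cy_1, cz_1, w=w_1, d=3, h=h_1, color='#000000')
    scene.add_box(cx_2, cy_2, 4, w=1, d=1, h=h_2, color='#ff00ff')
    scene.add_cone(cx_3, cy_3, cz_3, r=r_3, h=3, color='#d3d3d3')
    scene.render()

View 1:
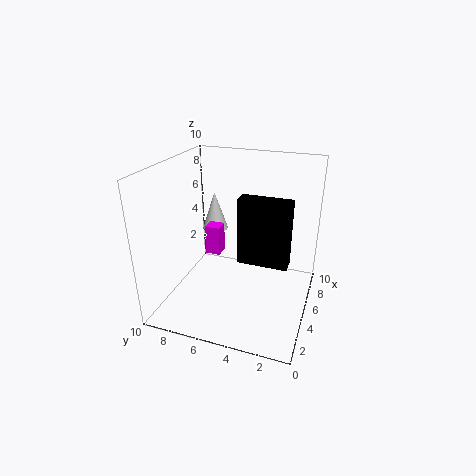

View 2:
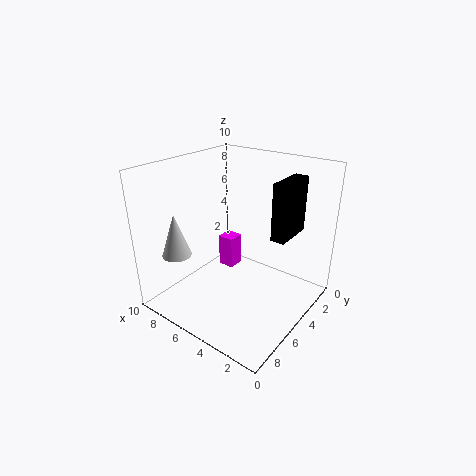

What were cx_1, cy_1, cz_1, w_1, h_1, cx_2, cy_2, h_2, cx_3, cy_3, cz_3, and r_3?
cx_1 = 2
cy_1 = 1
cz_1 = 5
w_1 = 1
h_1 = 4
cx_2 = 4
cy_2 = 6
h_2 = 2
cx_3 = 8
cy_3 = 8
cz_3 = 4
r_3 = 1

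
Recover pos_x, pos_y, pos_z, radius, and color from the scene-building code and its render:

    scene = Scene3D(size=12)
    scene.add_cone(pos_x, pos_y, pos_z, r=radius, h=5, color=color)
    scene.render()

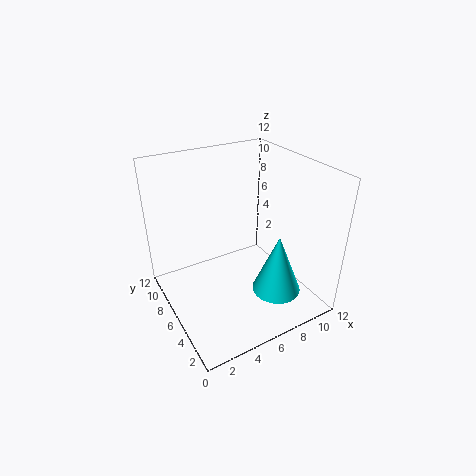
pos_x = 8, pos_y = 3, pos_z = 2, radius = 2, color = 'cyan'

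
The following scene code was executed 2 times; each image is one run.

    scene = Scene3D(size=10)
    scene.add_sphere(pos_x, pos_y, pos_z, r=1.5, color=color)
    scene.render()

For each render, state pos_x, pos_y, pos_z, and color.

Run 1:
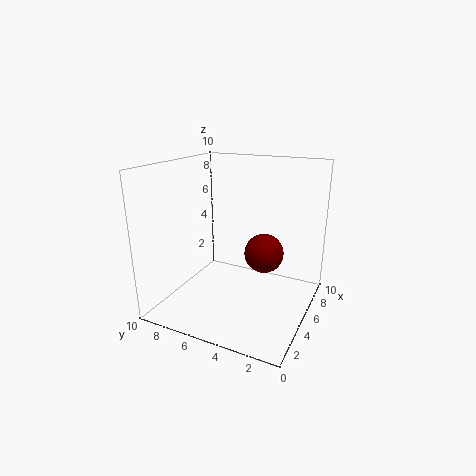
pos_x = 7.5; pos_y = 4; pos_z = 3; color = 'maroon'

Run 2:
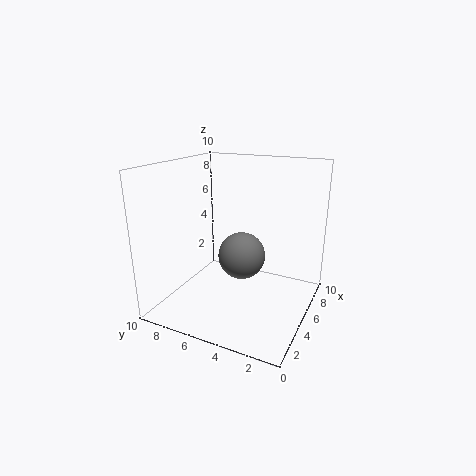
pos_x = 3.5; pos_y = 4; pos_z = 4.5; color = 'gray'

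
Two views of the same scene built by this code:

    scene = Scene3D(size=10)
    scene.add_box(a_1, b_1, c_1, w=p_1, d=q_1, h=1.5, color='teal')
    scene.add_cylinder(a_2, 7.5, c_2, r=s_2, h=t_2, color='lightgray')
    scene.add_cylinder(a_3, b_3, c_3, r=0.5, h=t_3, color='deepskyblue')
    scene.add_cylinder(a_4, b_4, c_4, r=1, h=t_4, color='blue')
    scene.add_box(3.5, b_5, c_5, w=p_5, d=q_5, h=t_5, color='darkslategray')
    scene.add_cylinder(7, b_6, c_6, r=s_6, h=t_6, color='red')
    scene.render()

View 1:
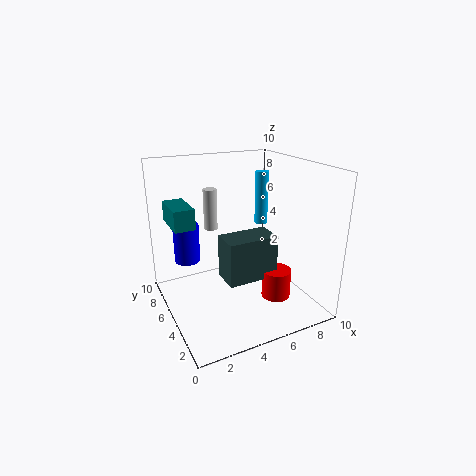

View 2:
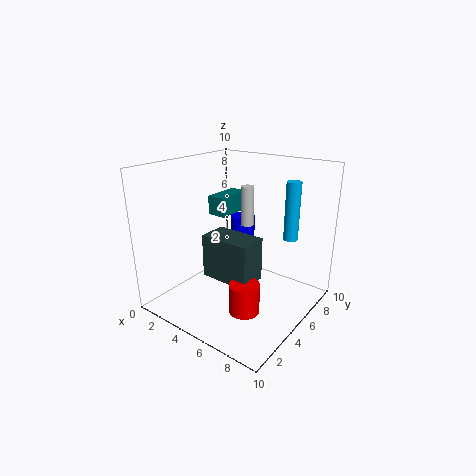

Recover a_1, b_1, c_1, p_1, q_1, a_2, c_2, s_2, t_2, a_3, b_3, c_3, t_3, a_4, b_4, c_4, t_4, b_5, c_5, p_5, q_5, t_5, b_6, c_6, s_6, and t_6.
a_1 = 1, b_1 = 6.5, c_1 = 5.5, p_1 = 1.5, q_1 = 3, a_2 = 4, c_2 = 5, s_2 = 0.5, t_2 = 3, a_3 = 8, b_3 = 7, c_3 = 5, t_3 = 4, a_4 = 2.5, b_4 = 9, c_4 = 2, t_4 = 3, b_5 = 3, c_5 = 2.5, p_5 = 3.5, q_5 = 2, t_5 = 3, b_6 = 3, c_6 = 1, s_6 = 1, t_6 = 2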